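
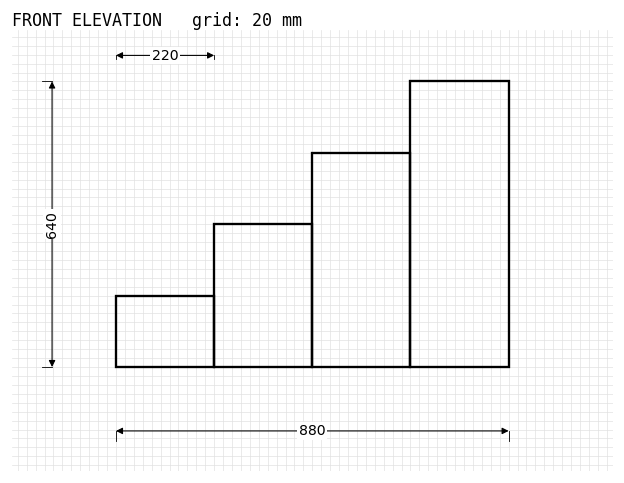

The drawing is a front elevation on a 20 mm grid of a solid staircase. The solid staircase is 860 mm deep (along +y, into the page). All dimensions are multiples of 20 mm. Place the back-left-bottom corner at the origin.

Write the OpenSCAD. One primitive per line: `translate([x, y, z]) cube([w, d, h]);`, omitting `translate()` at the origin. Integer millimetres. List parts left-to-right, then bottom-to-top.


cube([220, 860, 160]);
translate([220, 0, 0]) cube([220, 860, 320]);
translate([440, 0, 0]) cube([220, 860, 480]);
translate([660, 0, 0]) cube([220, 860, 640]);


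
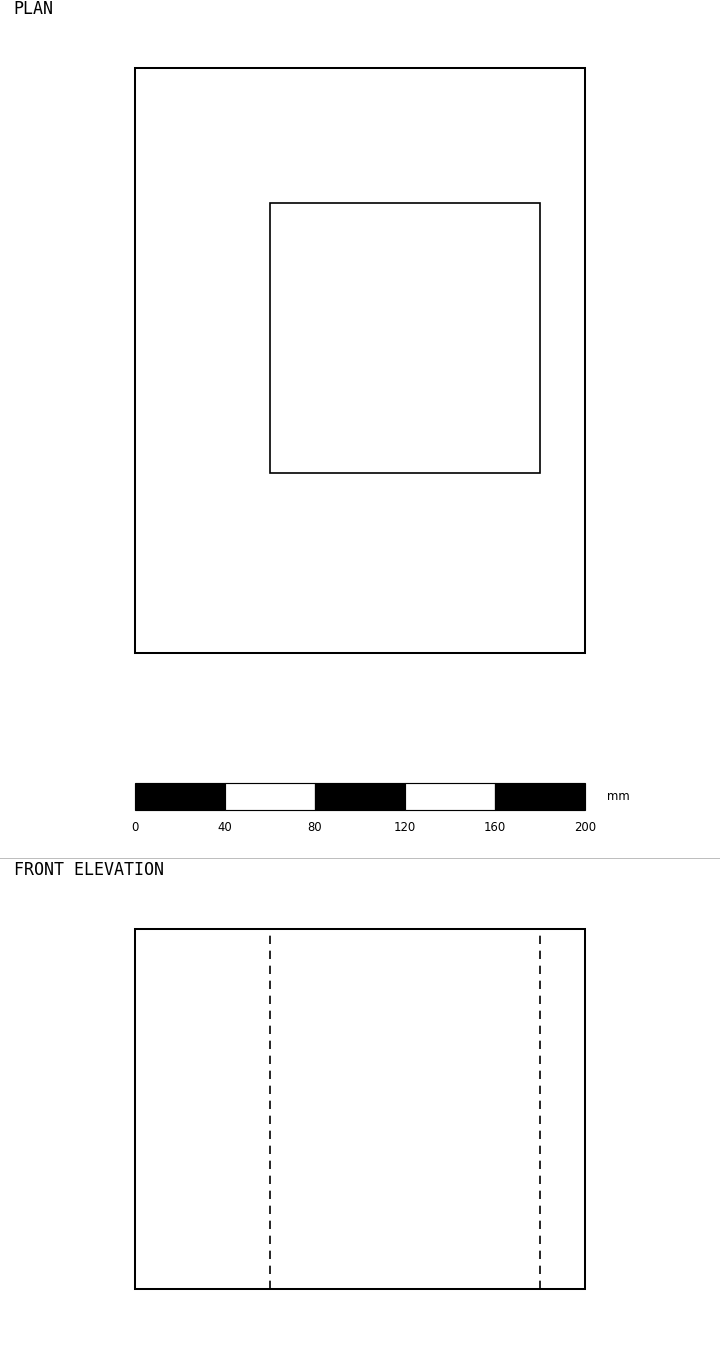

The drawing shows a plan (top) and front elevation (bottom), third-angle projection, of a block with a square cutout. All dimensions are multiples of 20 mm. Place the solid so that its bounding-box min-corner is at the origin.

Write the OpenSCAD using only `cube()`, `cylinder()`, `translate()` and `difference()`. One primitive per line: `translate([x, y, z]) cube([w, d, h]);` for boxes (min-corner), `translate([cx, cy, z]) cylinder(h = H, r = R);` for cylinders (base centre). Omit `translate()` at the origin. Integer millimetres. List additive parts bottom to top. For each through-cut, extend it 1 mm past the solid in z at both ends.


difference() {
  cube([200, 260, 160]);
  translate([60, 80, -1]) cube([120, 120, 162]);
}


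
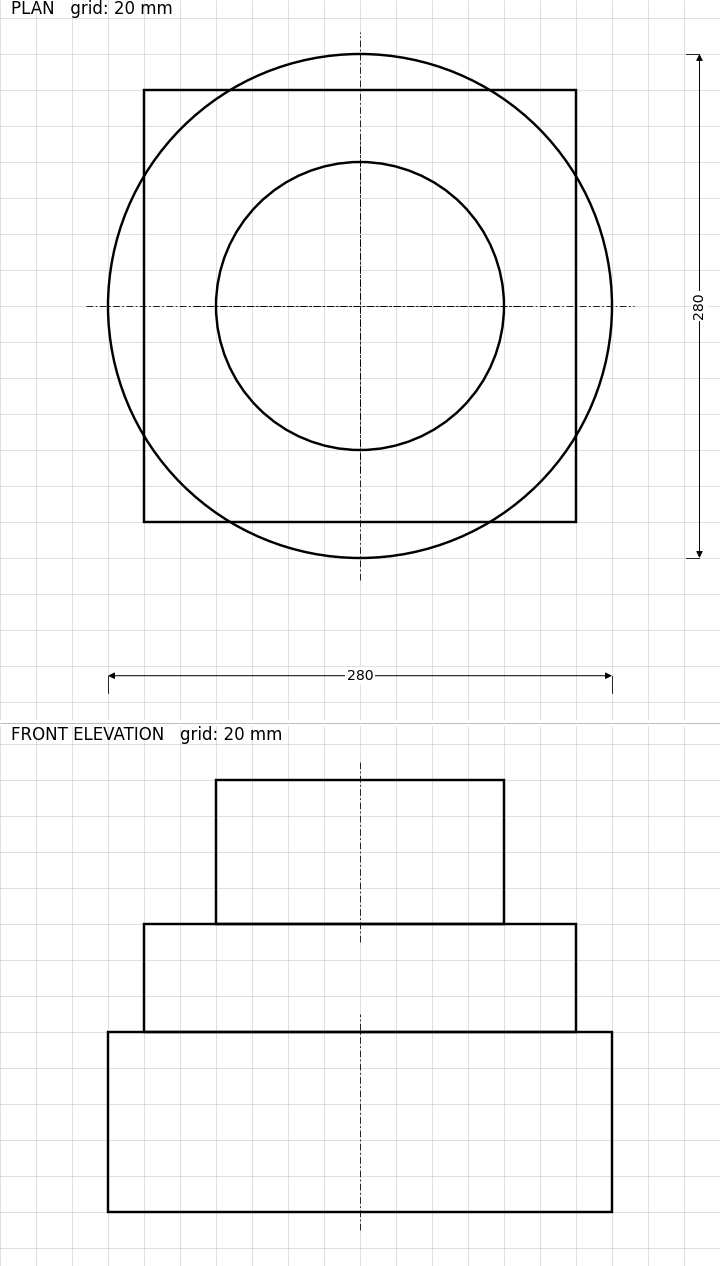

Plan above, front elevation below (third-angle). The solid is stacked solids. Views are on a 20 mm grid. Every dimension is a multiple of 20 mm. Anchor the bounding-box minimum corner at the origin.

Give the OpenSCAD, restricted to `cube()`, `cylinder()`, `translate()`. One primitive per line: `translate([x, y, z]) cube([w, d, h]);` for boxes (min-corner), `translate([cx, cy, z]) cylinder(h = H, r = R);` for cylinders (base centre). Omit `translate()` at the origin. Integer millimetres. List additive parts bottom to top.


translate([140, 140, 0]) cylinder(h = 100, r = 140);
translate([20, 20, 100]) cube([240, 240, 60]);
translate([140, 140, 160]) cylinder(h = 80, r = 80);


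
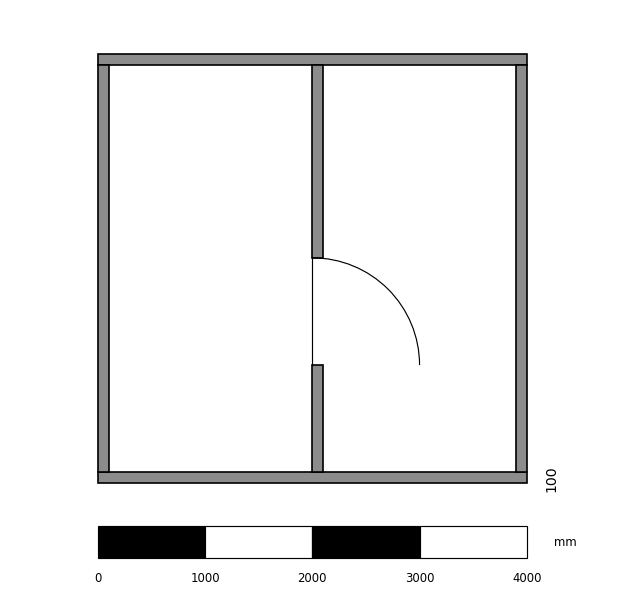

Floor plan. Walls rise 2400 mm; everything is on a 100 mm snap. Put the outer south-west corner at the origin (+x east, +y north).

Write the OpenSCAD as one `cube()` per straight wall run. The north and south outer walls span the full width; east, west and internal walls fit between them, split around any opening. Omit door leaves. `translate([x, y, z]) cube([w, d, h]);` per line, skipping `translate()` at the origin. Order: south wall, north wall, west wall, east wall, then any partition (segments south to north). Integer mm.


cube([4000, 100, 2400]);
translate([0, 3900, 0]) cube([4000, 100, 2400]);
translate([0, 100, 0]) cube([100, 3800, 2400]);
translate([3900, 100, 0]) cube([100, 3800, 2400]);
translate([2000, 100, 0]) cube([100, 1000, 2400]);
translate([2000, 2100, 0]) cube([100, 1800, 2400]);


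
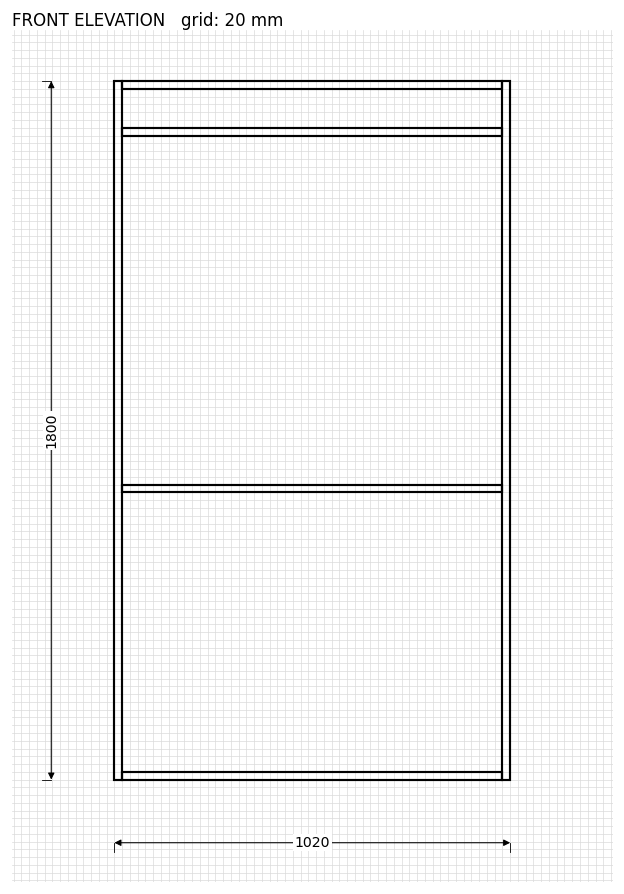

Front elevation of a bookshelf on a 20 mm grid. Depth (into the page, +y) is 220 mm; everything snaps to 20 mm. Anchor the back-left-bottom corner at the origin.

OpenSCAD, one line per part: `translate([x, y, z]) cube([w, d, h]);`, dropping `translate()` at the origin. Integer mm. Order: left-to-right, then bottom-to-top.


cube([20, 220, 1800]);
translate([20, 0, 0]) cube([980, 220, 20]);
translate([20, 0, 740]) cube([980, 220, 20]);
translate([20, 0, 1660]) cube([980, 220, 20]);
translate([20, 0, 1780]) cube([980, 220, 20]);
translate([1000, 0, 0]) cube([20, 220, 1800]);


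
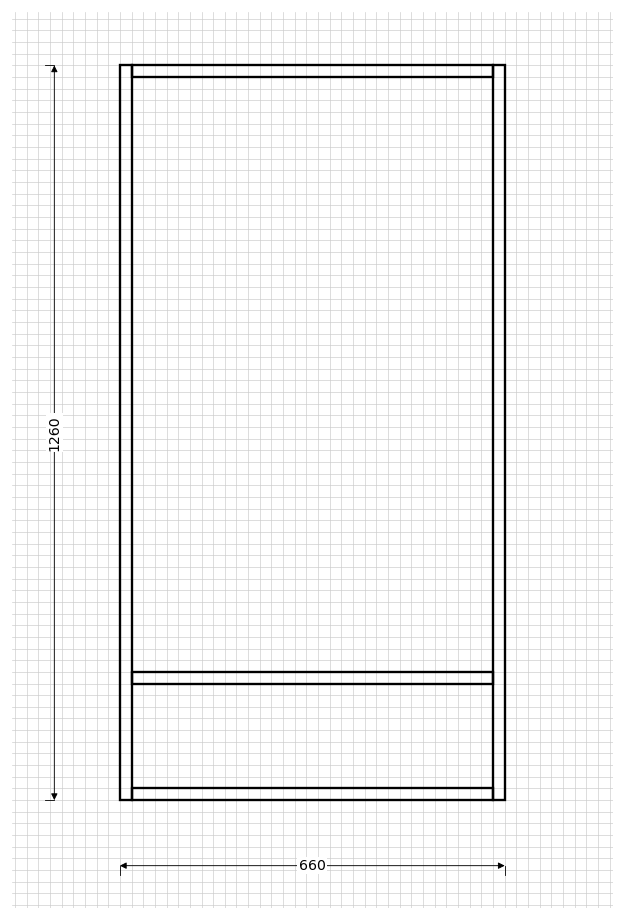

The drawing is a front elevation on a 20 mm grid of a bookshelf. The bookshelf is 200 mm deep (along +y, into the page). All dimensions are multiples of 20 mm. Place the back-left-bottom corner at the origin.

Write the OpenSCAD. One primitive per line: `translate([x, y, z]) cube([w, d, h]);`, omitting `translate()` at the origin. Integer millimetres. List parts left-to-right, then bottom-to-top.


cube([20, 200, 1260]);
translate([20, 0, 0]) cube([620, 200, 20]);
translate([20, 0, 200]) cube([620, 200, 20]);
translate([20, 0, 1240]) cube([620, 200, 20]);
translate([640, 0, 0]) cube([20, 200, 1260]);


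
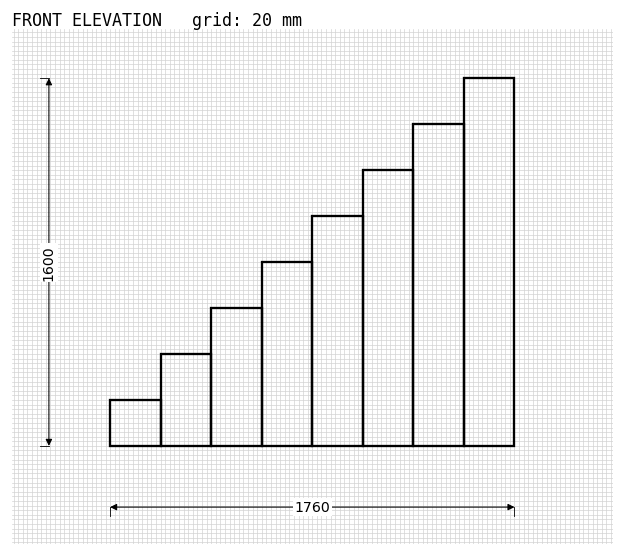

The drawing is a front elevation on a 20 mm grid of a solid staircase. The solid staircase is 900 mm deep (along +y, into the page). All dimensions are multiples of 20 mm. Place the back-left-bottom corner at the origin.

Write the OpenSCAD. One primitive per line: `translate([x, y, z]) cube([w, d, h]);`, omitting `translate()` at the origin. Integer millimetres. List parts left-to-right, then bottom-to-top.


cube([220, 900, 200]);
translate([220, 0, 0]) cube([220, 900, 400]);
translate([440, 0, 0]) cube([220, 900, 600]);
translate([660, 0, 0]) cube([220, 900, 800]);
translate([880, 0, 0]) cube([220, 900, 1000]);
translate([1100, 0, 0]) cube([220, 900, 1200]);
translate([1320, 0, 0]) cube([220, 900, 1400]);
translate([1540, 0, 0]) cube([220, 900, 1600]);


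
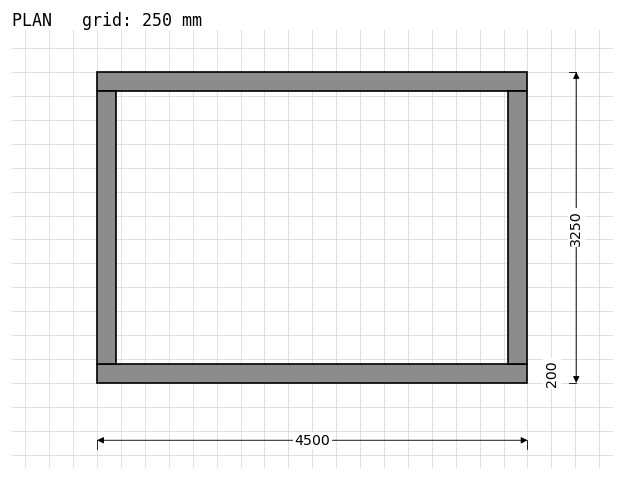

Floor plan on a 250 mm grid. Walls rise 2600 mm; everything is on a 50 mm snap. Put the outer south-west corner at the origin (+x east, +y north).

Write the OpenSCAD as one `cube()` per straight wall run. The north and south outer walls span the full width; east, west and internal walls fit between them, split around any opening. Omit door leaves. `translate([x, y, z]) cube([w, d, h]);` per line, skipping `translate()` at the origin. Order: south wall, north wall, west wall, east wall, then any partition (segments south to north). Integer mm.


cube([4500, 200, 2600]);
translate([0, 3050, 0]) cube([4500, 200, 2600]);
translate([0, 200, 0]) cube([200, 2850, 2600]);
translate([4300, 200, 0]) cube([200, 2850, 2600]);


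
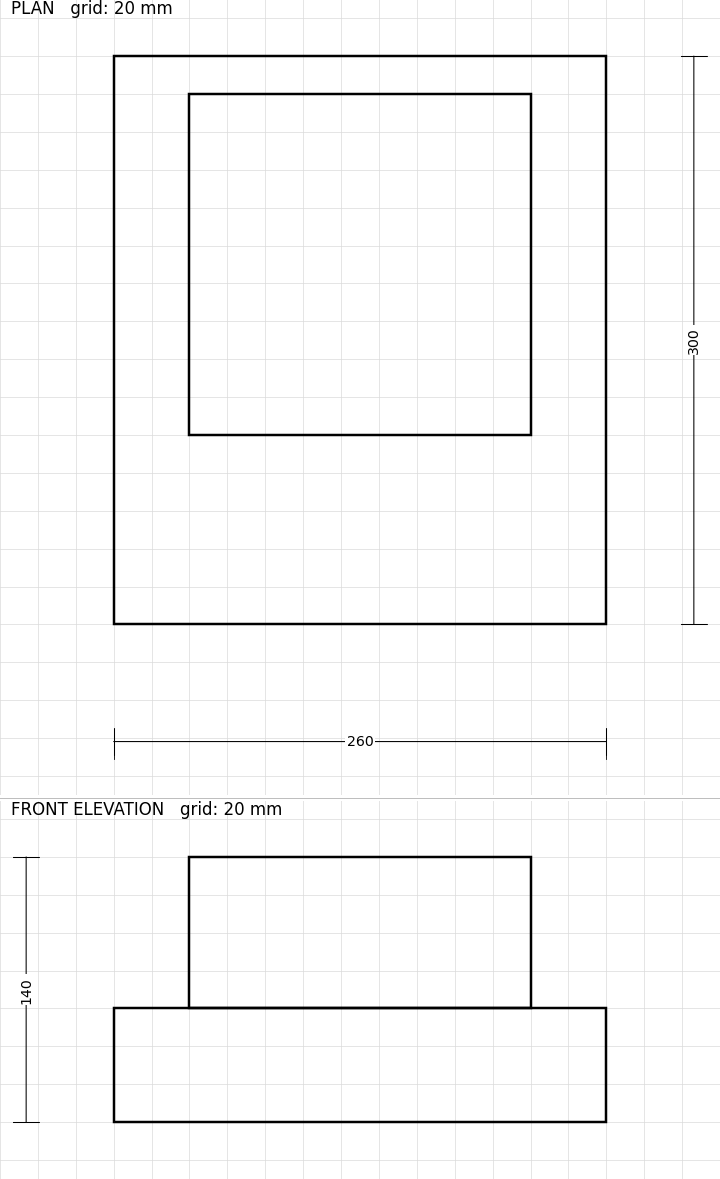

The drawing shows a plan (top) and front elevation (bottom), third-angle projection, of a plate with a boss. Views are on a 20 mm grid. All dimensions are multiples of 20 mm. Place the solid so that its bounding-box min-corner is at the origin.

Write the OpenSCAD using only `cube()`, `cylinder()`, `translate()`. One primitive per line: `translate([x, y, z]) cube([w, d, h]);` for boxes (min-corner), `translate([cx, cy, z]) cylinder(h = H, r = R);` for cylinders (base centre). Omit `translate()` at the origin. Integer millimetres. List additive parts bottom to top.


cube([260, 300, 60]);
translate([40, 100, 60]) cube([180, 180, 80]);


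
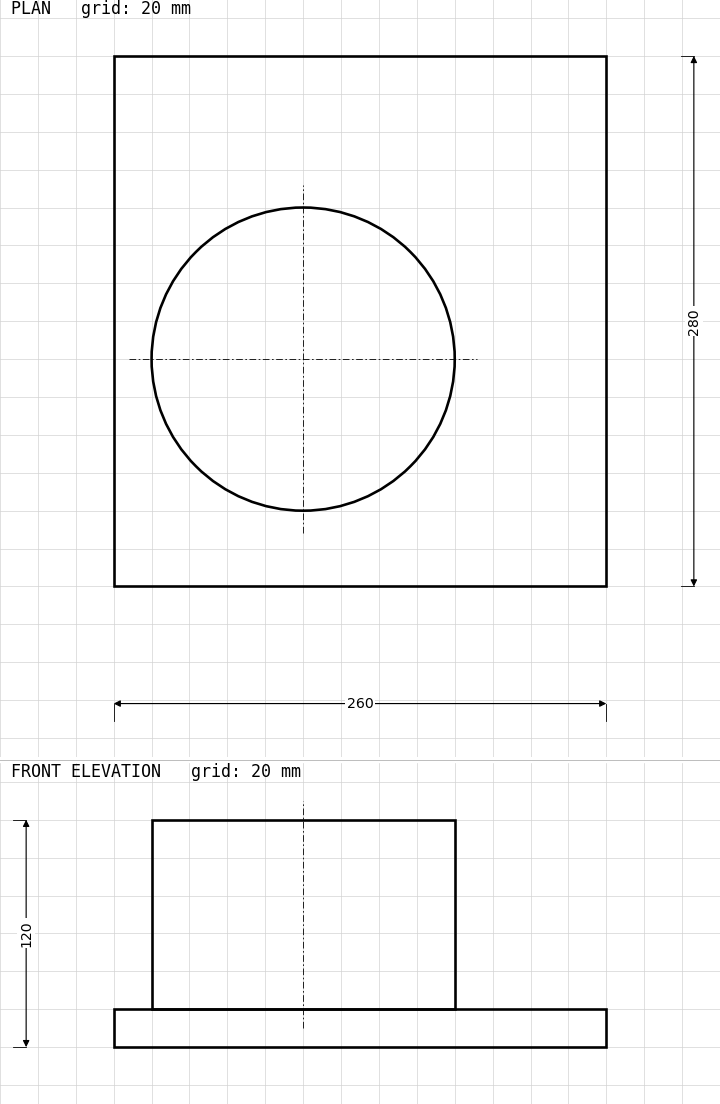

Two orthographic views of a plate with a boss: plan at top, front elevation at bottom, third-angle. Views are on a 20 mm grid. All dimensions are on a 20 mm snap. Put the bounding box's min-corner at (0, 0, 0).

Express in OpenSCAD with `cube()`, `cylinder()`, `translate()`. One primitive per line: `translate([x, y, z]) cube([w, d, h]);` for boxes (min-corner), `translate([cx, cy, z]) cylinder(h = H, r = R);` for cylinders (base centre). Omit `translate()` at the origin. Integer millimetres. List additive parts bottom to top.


cube([260, 280, 20]);
translate([100, 120, 20]) cylinder(h = 100, r = 80);


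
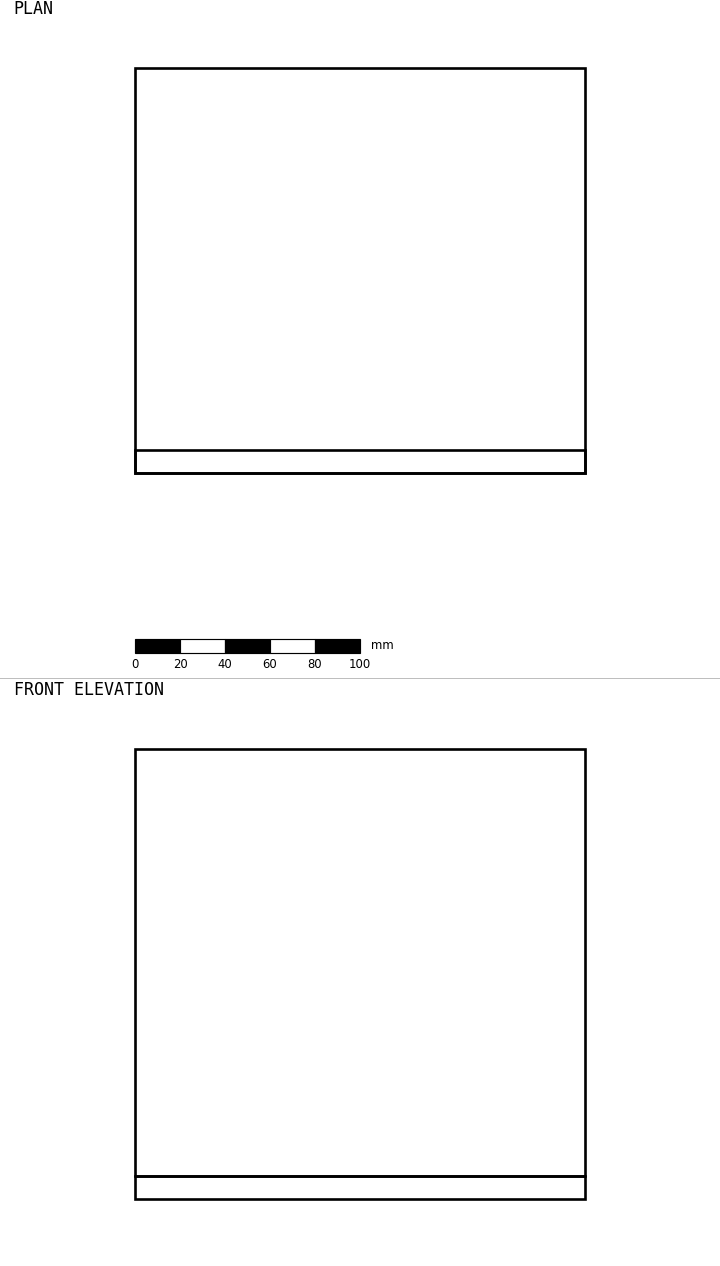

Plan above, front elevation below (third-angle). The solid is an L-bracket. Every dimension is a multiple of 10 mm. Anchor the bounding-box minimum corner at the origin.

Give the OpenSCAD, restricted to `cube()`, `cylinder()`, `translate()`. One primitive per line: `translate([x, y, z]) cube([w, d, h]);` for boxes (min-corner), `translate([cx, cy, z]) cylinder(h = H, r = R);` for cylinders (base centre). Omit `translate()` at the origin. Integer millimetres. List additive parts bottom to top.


cube([200, 180, 10]);
translate([0, 0, 10]) cube([200, 10, 190]);


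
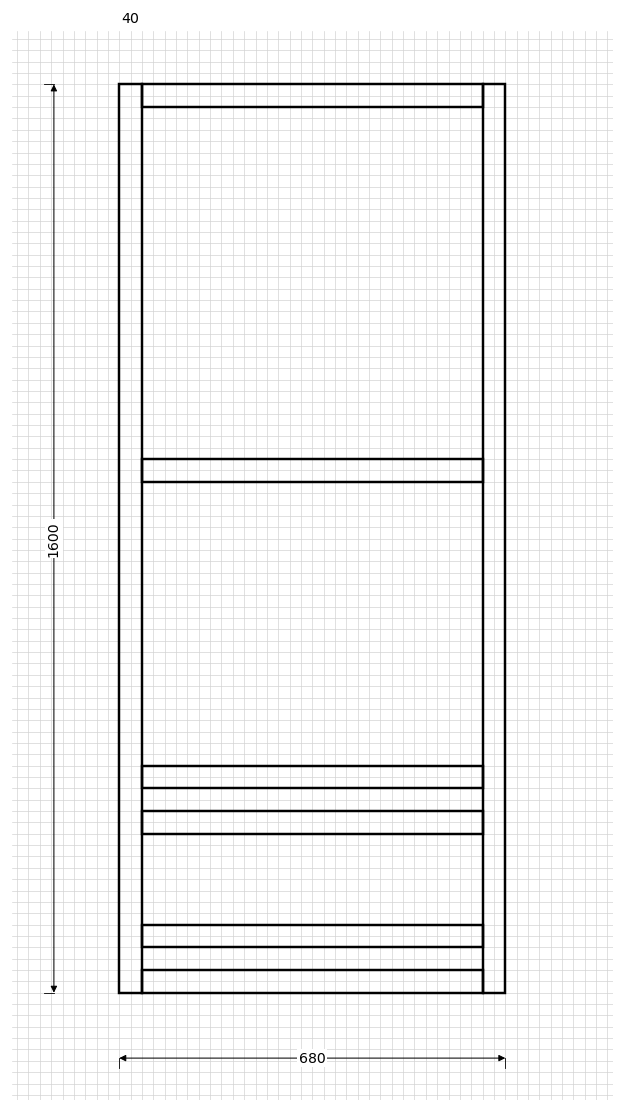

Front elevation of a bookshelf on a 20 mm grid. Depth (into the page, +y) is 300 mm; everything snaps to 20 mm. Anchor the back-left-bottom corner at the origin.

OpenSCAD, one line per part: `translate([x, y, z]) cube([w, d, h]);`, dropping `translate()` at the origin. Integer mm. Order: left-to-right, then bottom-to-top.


cube([40, 300, 1600]);
translate([40, 0, 0]) cube([600, 300, 40]);
translate([40, 0, 80]) cube([600, 300, 40]);
translate([40, 0, 280]) cube([600, 300, 40]);
translate([40, 0, 360]) cube([600, 300, 40]);
translate([40, 0, 900]) cube([600, 300, 40]);
translate([40, 0, 1560]) cube([600, 300, 40]);
translate([640, 0, 0]) cube([40, 300, 1600]);


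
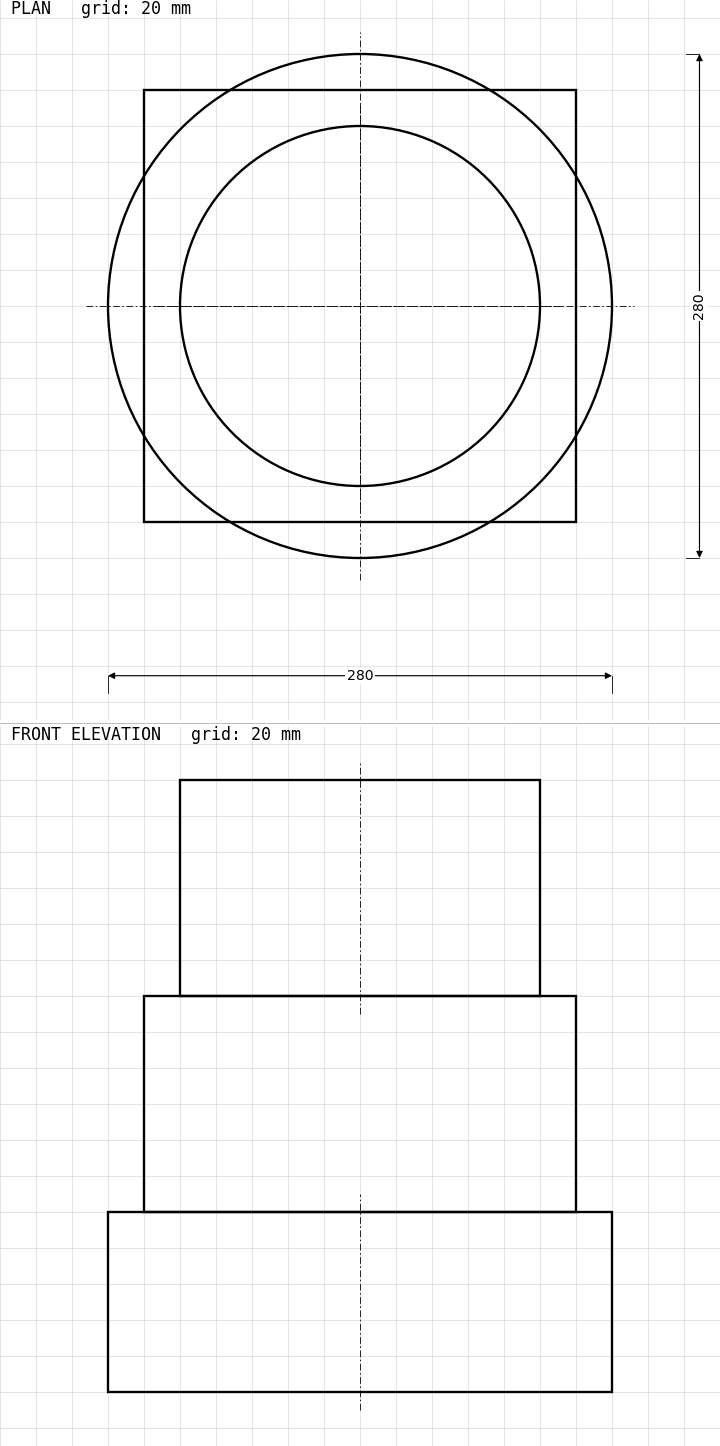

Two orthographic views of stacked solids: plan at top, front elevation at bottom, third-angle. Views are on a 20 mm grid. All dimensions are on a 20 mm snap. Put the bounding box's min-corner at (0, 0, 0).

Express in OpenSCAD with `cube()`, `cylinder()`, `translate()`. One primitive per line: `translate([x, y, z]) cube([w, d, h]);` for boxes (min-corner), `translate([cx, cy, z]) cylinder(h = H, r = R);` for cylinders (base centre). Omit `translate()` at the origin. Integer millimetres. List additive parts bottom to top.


translate([140, 140, 0]) cylinder(h = 100, r = 140);
translate([20, 20, 100]) cube([240, 240, 120]);
translate([140, 140, 220]) cylinder(h = 120, r = 100);


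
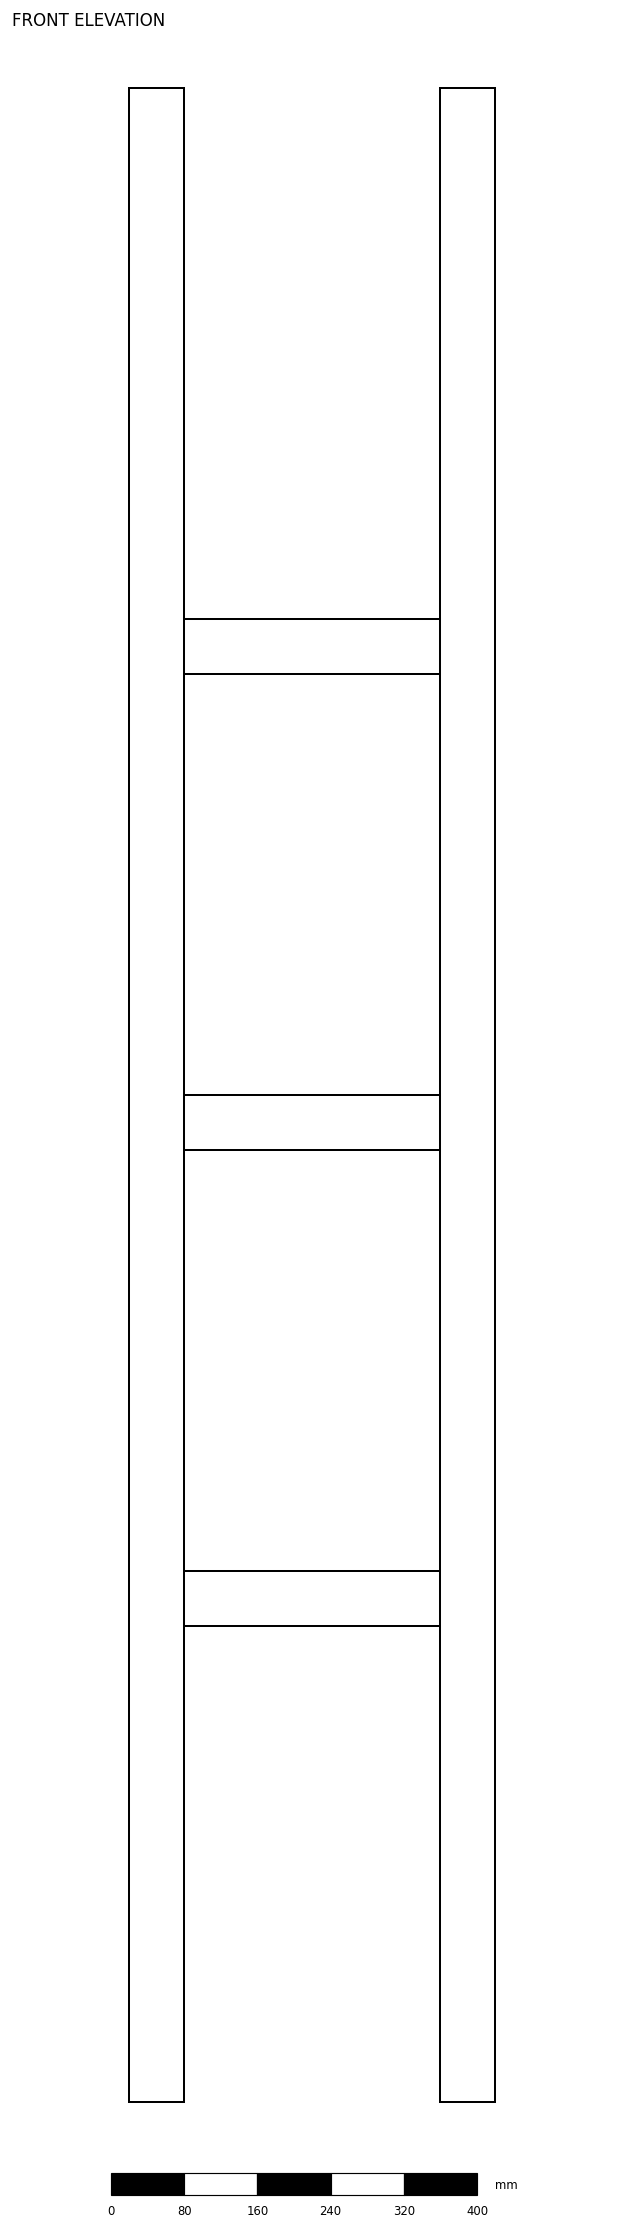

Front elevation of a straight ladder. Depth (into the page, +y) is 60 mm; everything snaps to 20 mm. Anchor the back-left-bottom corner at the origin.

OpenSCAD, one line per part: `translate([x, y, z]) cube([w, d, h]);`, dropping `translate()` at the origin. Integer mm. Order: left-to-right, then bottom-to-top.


cube([60, 60, 2200]);
translate([60, 0, 520]) cube([280, 60, 60]);
translate([60, 0, 1040]) cube([280, 60, 60]);
translate([60, 0, 1560]) cube([280, 60, 60]);
translate([340, 0, 0]) cube([60, 60, 2200]);


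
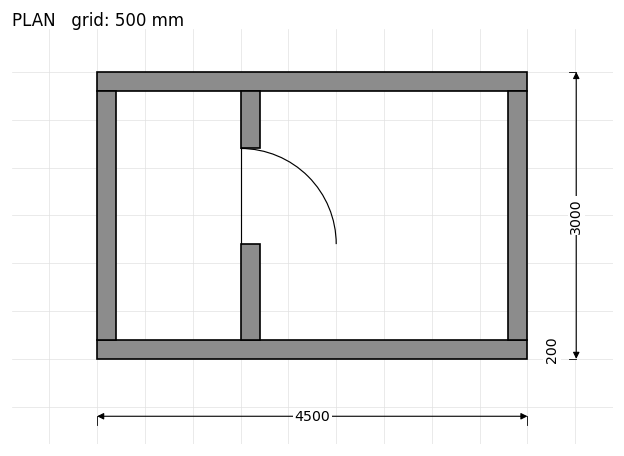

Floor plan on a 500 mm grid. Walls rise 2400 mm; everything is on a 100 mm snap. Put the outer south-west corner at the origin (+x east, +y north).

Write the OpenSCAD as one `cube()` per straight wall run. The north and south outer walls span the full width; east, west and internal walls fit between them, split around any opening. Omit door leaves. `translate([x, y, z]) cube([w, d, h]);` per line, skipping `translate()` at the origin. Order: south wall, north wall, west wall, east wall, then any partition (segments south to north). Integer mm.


cube([4500, 200, 2400]);
translate([0, 2800, 0]) cube([4500, 200, 2400]);
translate([0, 200, 0]) cube([200, 2600, 2400]);
translate([4300, 200, 0]) cube([200, 2600, 2400]);
translate([1500, 200, 0]) cube([200, 1000, 2400]);
translate([1500, 2200, 0]) cube([200, 600, 2400]);


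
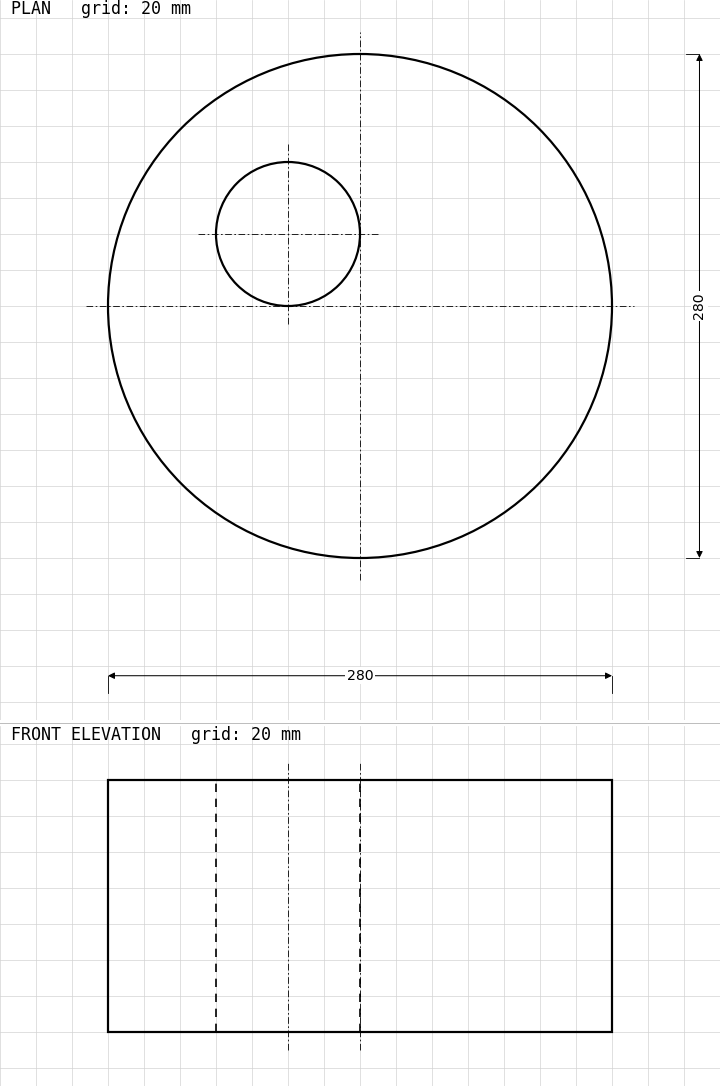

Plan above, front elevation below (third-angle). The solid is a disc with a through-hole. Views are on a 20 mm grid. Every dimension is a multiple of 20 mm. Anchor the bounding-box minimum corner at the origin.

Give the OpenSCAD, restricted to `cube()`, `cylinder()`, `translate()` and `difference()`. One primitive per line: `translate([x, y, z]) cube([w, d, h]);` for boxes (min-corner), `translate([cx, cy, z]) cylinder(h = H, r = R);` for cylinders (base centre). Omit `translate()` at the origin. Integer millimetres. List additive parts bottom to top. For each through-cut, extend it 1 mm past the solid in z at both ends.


difference() {
  translate([140, 140, 0]) cylinder(h = 140, r = 140);
  translate([100, 180, -1]) cylinder(h = 142, r = 40);
}


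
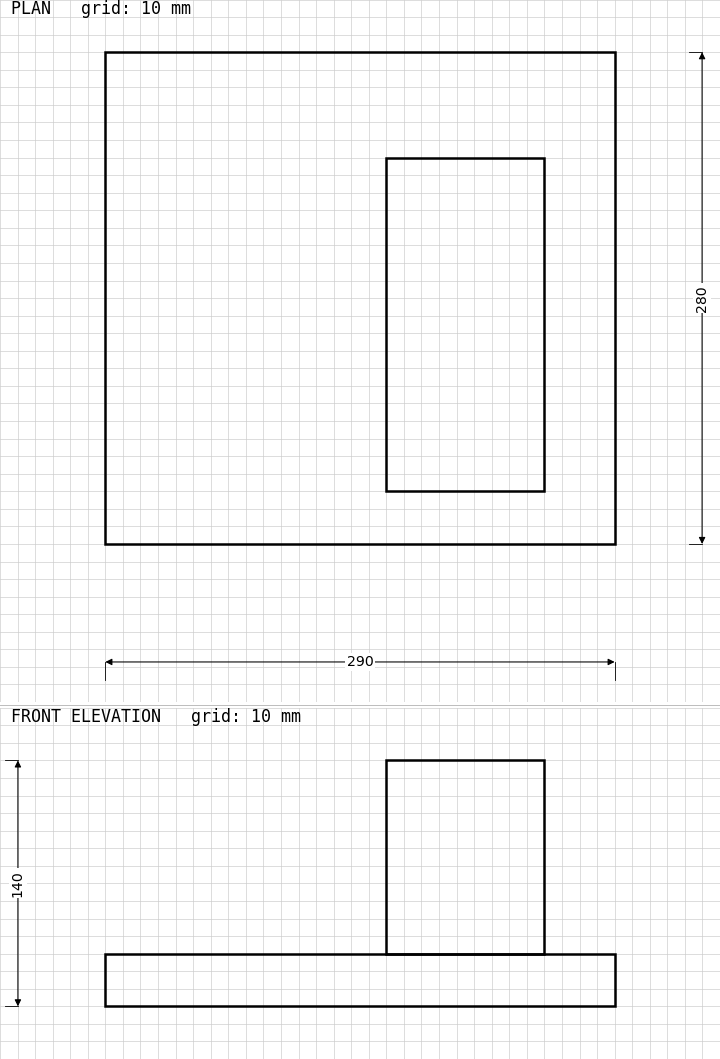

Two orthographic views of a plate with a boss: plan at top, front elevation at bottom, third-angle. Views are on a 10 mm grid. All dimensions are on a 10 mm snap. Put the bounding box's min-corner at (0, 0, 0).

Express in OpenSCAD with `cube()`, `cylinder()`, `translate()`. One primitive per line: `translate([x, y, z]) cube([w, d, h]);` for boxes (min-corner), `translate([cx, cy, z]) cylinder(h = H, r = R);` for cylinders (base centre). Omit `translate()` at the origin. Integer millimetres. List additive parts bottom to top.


cube([290, 280, 30]);
translate([160, 30, 30]) cube([90, 190, 110]);


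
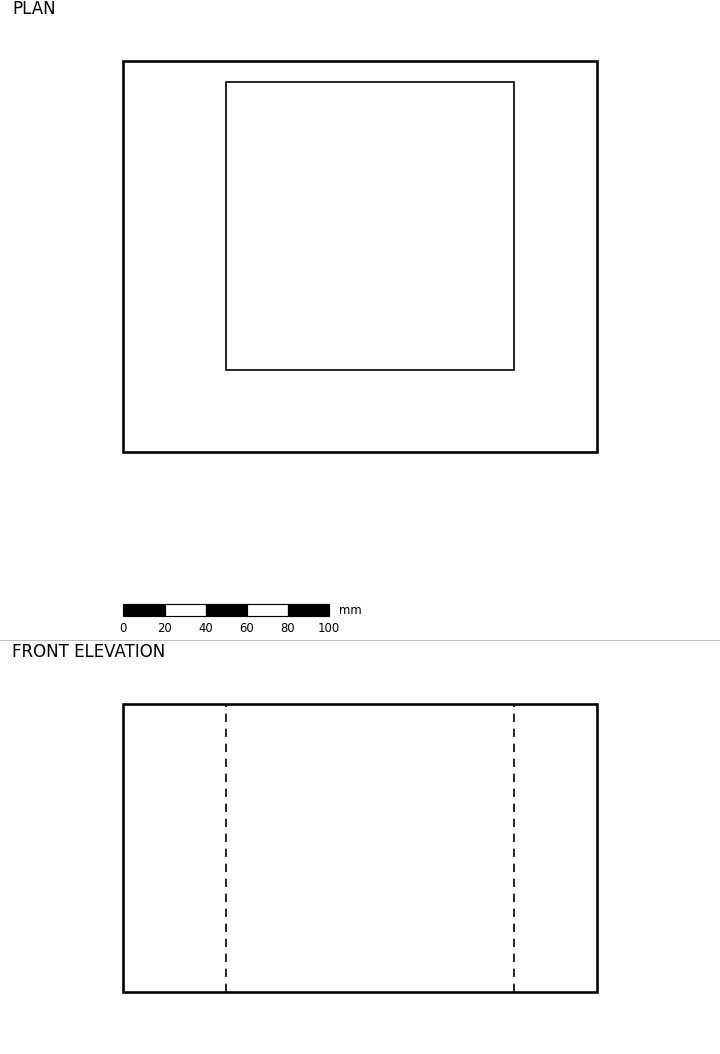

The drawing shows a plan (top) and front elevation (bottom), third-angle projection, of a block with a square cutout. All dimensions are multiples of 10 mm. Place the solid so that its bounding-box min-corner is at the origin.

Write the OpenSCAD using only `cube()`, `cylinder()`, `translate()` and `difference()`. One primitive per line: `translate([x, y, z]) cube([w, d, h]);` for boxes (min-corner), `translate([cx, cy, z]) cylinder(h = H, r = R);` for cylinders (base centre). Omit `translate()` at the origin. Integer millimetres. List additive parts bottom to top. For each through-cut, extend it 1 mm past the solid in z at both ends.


difference() {
  cube([230, 190, 140]);
  translate([50, 40, -1]) cube([140, 140, 142]);
}


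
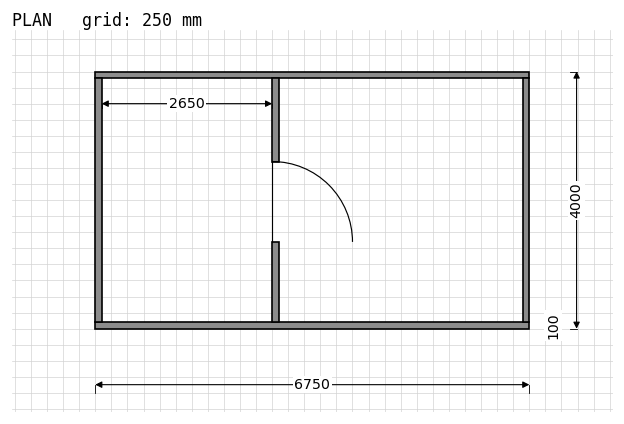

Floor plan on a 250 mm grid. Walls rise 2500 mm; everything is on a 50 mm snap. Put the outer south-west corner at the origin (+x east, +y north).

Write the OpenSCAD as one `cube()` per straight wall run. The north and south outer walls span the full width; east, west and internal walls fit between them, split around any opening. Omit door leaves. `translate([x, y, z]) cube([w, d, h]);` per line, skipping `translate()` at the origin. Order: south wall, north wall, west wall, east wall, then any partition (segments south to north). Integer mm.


cube([6750, 100, 2500]);
translate([0, 3900, 0]) cube([6750, 100, 2500]);
translate([0, 100, 0]) cube([100, 3800, 2500]);
translate([6650, 100, 0]) cube([100, 3800, 2500]);
translate([2750, 100, 0]) cube([100, 1250, 2500]);
translate([2750, 2600, 0]) cube([100, 1300, 2500]);


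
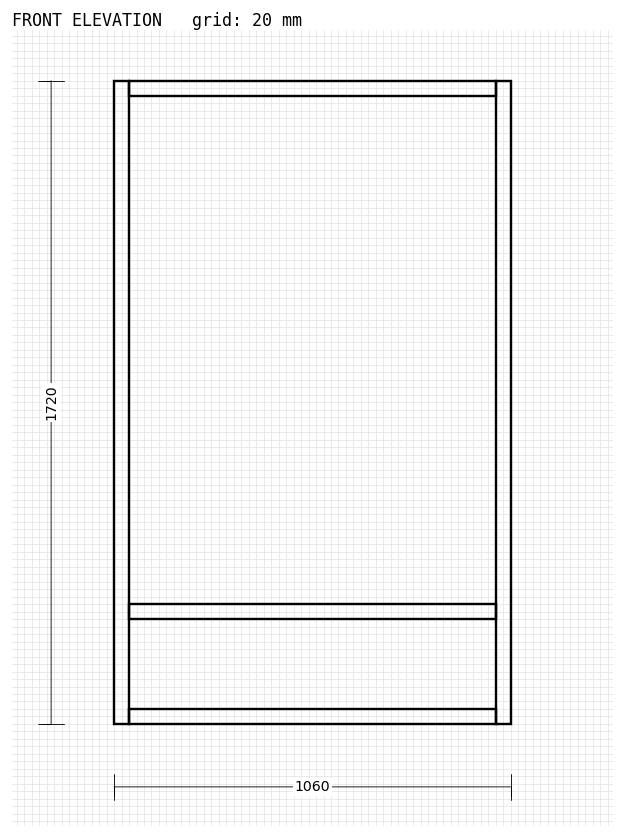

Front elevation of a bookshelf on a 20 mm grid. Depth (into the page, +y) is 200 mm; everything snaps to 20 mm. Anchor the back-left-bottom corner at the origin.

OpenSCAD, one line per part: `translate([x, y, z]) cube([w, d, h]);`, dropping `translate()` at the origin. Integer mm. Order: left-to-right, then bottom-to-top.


cube([40, 200, 1720]);
translate([40, 0, 0]) cube([980, 200, 40]);
translate([40, 0, 280]) cube([980, 200, 40]);
translate([40, 0, 1680]) cube([980, 200, 40]);
translate([1020, 0, 0]) cube([40, 200, 1720]);


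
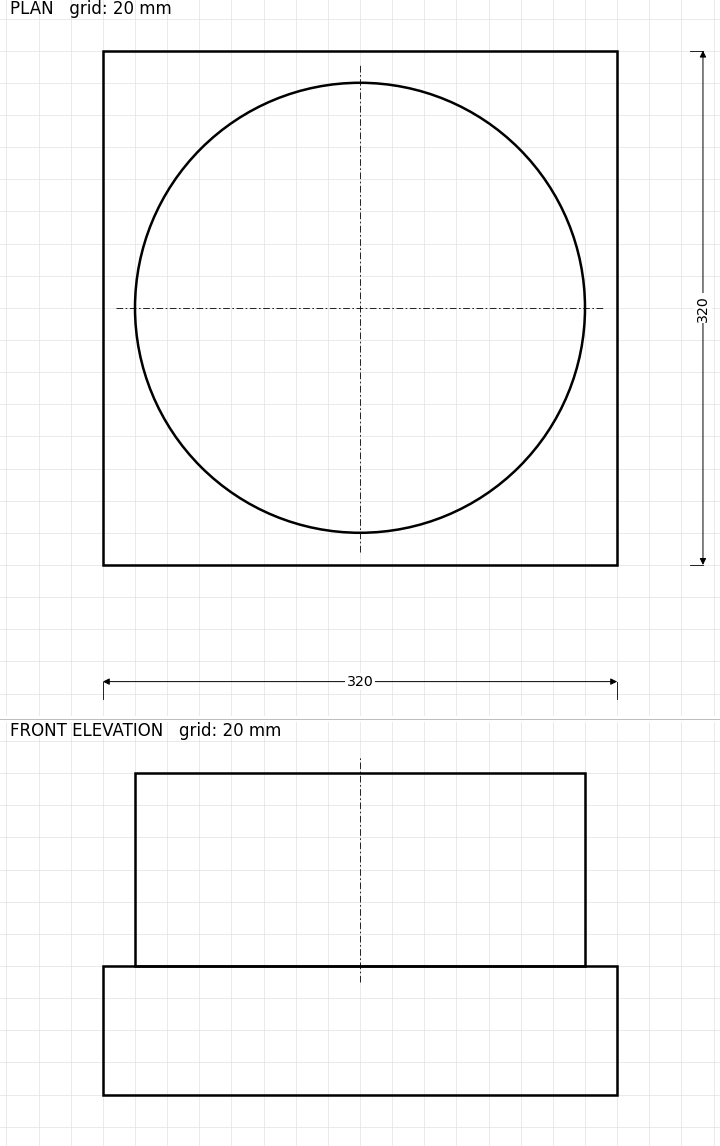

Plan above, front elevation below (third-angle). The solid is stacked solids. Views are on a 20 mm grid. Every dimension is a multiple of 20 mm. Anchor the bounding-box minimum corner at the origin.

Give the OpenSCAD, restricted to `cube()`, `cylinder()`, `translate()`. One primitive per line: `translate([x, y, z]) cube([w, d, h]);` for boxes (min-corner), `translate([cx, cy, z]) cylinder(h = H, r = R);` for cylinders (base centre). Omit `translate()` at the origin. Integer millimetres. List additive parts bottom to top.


cube([320, 320, 80]);
translate([160, 160, 80]) cylinder(h = 120, r = 140);


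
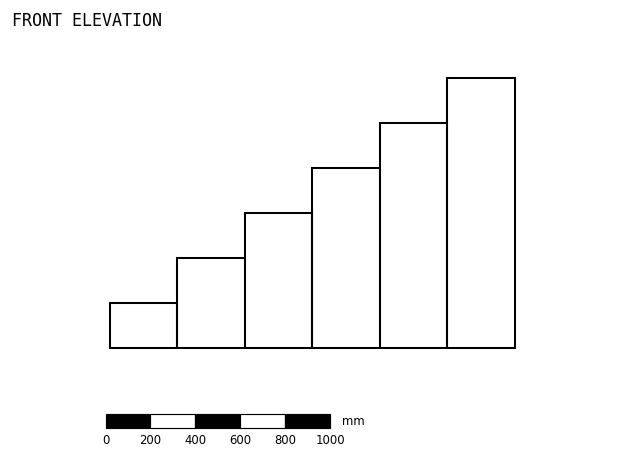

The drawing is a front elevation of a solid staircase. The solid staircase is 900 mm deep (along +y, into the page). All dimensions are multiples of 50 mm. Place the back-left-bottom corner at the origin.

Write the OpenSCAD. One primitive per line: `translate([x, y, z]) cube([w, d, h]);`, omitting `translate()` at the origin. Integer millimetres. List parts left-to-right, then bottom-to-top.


cube([300, 900, 200]);
translate([300, 0, 0]) cube([300, 900, 400]);
translate([600, 0, 0]) cube([300, 900, 600]);
translate([900, 0, 0]) cube([300, 900, 800]);
translate([1200, 0, 0]) cube([300, 900, 1000]);
translate([1500, 0, 0]) cube([300, 900, 1200]);


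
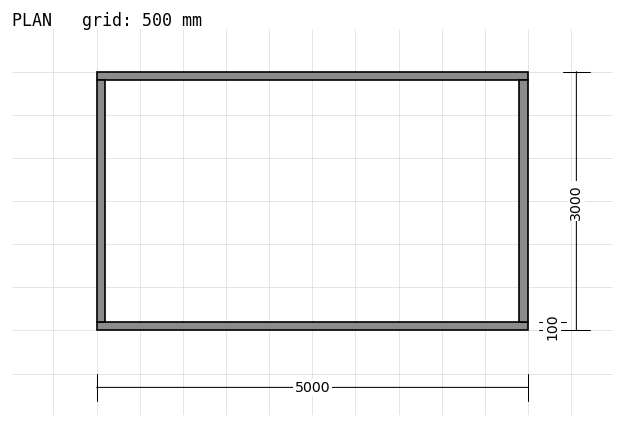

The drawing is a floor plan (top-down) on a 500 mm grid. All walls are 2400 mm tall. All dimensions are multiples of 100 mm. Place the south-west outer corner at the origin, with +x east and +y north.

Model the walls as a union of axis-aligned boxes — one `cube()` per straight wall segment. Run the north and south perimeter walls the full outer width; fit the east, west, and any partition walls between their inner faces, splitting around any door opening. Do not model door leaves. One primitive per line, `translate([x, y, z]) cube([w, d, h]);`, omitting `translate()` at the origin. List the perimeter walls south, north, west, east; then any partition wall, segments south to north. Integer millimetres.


cube([5000, 100, 2400]);
translate([0, 2900, 0]) cube([5000, 100, 2400]);
translate([0, 100, 0]) cube([100, 2800, 2400]);
translate([4900, 100, 0]) cube([100, 2800, 2400]);


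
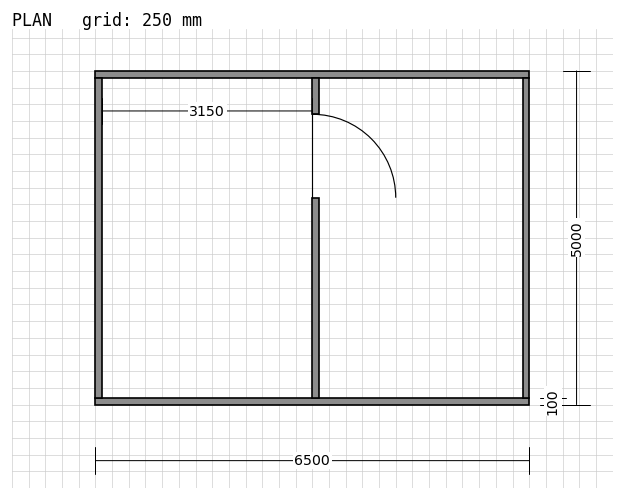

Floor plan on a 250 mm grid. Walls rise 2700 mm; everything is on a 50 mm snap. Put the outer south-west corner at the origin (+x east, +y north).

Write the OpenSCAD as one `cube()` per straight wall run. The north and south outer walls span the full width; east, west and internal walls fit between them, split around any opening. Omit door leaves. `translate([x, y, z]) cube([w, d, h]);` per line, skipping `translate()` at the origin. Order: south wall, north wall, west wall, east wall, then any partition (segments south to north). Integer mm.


cube([6500, 100, 2700]);
translate([0, 4900, 0]) cube([6500, 100, 2700]);
translate([0, 100, 0]) cube([100, 4800, 2700]);
translate([6400, 100, 0]) cube([100, 4800, 2700]);
translate([3250, 100, 0]) cube([100, 3000, 2700]);
translate([3250, 4350, 0]) cube([100, 550, 2700]);


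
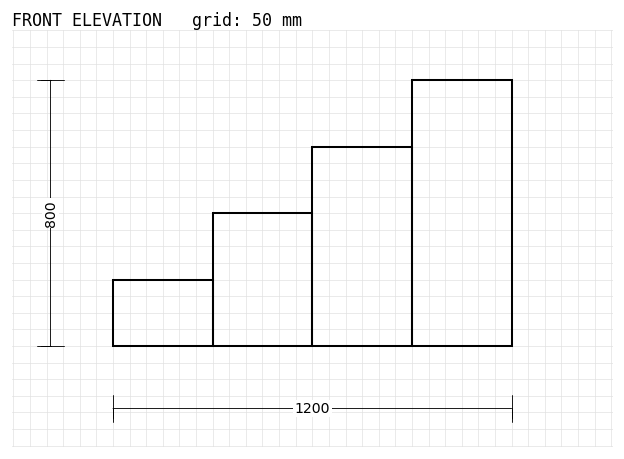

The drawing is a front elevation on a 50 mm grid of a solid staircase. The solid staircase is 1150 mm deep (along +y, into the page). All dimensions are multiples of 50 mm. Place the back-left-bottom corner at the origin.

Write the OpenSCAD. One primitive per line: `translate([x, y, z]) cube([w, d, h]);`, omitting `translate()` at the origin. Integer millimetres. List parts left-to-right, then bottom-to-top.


cube([300, 1150, 200]);
translate([300, 0, 0]) cube([300, 1150, 400]);
translate([600, 0, 0]) cube([300, 1150, 600]);
translate([900, 0, 0]) cube([300, 1150, 800]);


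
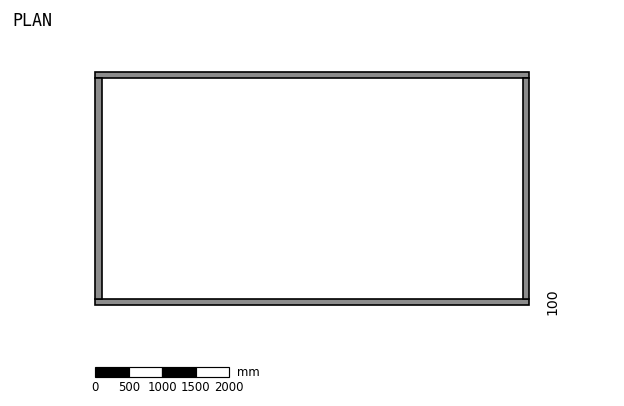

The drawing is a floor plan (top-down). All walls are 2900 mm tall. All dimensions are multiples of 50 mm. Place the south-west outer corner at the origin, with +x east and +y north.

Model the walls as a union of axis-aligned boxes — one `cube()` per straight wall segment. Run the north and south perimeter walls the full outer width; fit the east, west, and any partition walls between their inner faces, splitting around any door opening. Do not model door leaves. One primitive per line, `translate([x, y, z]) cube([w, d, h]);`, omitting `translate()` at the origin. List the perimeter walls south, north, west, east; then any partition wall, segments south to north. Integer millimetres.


cube([6500, 100, 2900]);
translate([0, 3400, 0]) cube([6500, 100, 2900]);
translate([0, 100, 0]) cube([100, 3300, 2900]);
translate([6400, 100, 0]) cube([100, 3300, 2900]);


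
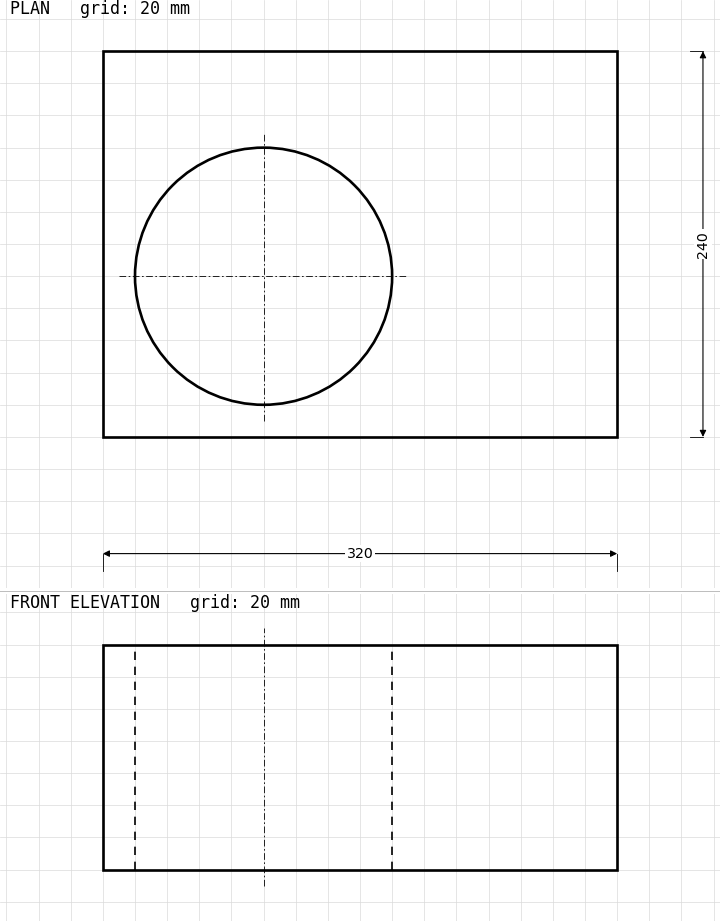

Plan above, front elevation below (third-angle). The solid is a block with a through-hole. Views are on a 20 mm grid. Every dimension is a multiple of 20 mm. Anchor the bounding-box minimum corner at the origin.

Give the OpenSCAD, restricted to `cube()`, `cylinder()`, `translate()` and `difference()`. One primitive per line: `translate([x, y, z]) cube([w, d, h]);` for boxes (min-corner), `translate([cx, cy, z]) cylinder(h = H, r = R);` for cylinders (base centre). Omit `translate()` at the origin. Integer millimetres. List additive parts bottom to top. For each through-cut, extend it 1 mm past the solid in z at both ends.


difference() {
  cube([320, 240, 140]);
  translate([100, 100, -1]) cylinder(h = 142, r = 80);
}


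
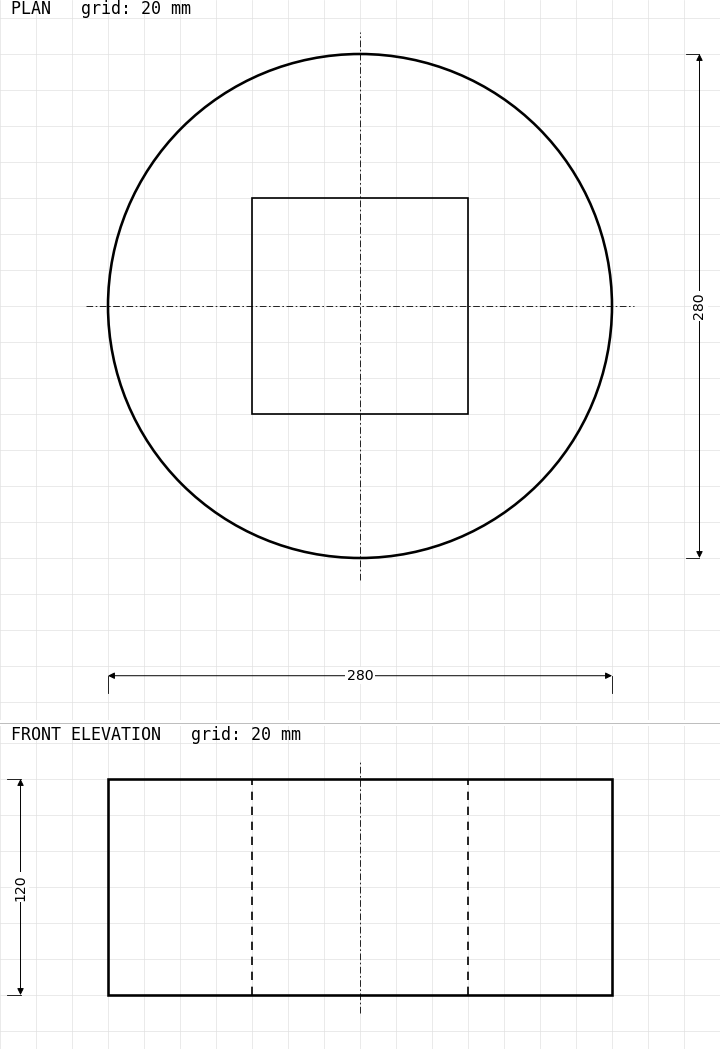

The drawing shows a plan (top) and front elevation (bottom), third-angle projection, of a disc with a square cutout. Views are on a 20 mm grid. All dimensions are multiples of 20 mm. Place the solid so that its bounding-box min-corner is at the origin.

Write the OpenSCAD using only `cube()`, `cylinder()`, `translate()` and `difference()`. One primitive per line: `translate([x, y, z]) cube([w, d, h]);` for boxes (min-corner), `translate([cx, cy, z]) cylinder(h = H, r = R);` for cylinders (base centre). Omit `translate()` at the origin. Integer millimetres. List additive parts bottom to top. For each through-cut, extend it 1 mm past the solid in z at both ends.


difference() {
  translate([140, 140, 0]) cylinder(h = 120, r = 140);
  translate([80, 80, -1]) cube([120, 120, 122]);
}


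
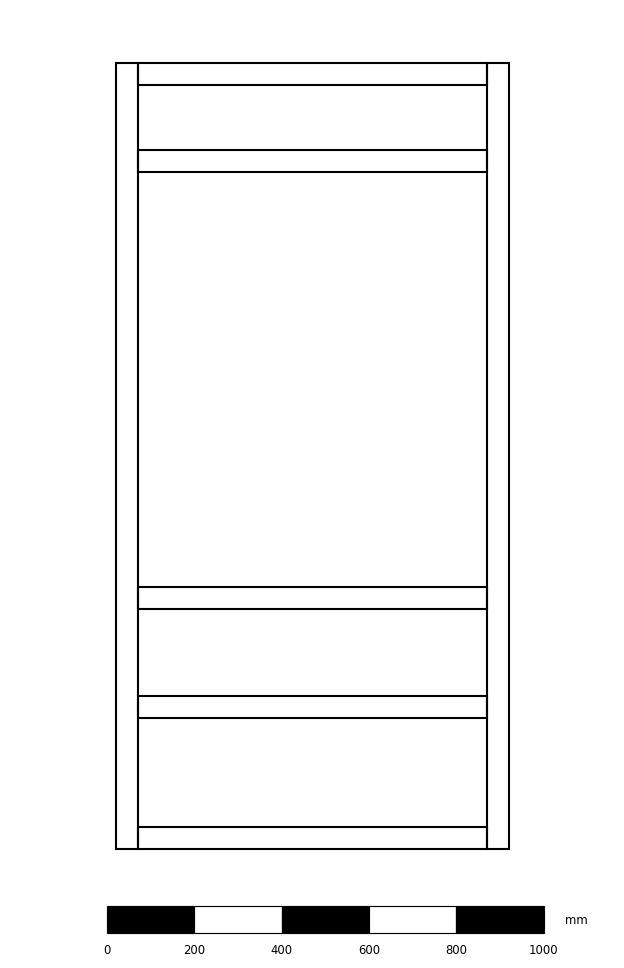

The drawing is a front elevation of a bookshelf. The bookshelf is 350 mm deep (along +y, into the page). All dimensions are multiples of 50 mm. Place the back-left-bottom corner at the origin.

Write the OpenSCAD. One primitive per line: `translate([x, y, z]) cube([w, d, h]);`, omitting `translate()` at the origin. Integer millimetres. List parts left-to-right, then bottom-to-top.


cube([50, 350, 1800]);
translate([50, 0, 0]) cube([800, 350, 50]);
translate([50, 0, 300]) cube([800, 350, 50]);
translate([50, 0, 550]) cube([800, 350, 50]);
translate([50, 0, 1550]) cube([800, 350, 50]);
translate([50, 0, 1750]) cube([800, 350, 50]);
translate([850, 0, 0]) cube([50, 350, 1800]);


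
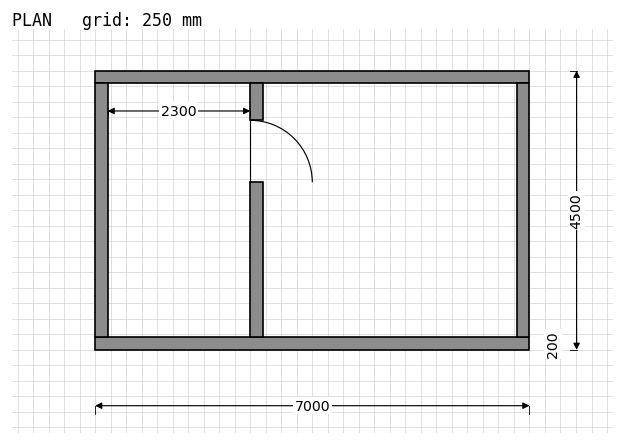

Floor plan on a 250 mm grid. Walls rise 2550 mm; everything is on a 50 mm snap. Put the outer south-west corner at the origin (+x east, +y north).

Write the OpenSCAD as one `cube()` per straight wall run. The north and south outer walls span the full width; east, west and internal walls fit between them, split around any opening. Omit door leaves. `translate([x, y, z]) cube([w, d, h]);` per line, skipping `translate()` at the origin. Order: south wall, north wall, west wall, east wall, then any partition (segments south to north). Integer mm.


cube([7000, 200, 2550]);
translate([0, 4300, 0]) cube([7000, 200, 2550]);
translate([0, 200, 0]) cube([200, 4100, 2550]);
translate([6800, 200, 0]) cube([200, 4100, 2550]);
translate([2500, 200, 0]) cube([200, 2500, 2550]);
translate([2500, 3700, 0]) cube([200, 600, 2550]);


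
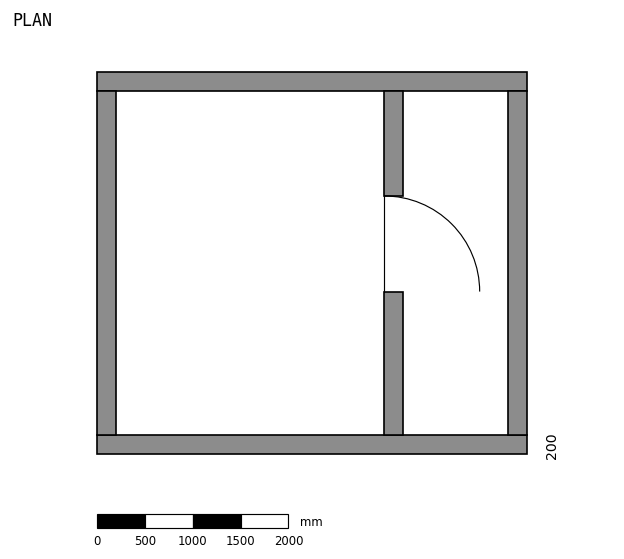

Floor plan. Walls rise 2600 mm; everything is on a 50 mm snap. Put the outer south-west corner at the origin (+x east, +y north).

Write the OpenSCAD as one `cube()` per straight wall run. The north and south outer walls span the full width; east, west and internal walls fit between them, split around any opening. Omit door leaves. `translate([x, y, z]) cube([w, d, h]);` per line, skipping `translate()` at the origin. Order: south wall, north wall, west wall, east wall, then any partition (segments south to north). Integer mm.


cube([4500, 200, 2600]);
translate([0, 3800, 0]) cube([4500, 200, 2600]);
translate([0, 200, 0]) cube([200, 3600, 2600]);
translate([4300, 200, 0]) cube([200, 3600, 2600]);
translate([3000, 200, 0]) cube([200, 1500, 2600]);
translate([3000, 2700, 0]) cube([200, 1100, 2600]);


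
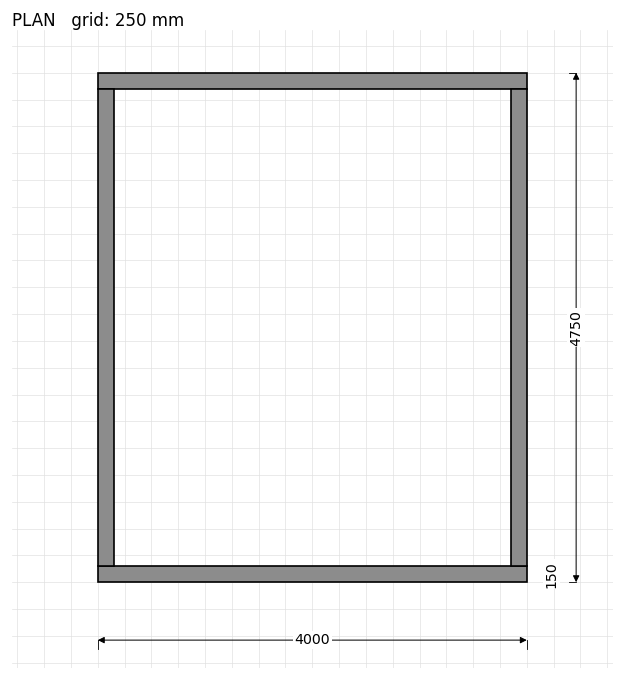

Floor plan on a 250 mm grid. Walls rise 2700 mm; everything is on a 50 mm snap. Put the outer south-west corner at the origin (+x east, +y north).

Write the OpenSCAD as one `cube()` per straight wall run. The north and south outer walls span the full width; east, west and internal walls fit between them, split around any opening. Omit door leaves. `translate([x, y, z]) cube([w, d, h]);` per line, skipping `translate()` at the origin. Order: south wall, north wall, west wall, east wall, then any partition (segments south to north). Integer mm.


cube([4000, 150, 2700]);
translate([0, 4600, 0]) cube([4000, 150, 2700]);
translate([0, 150, 0]) cube([150, 4450, 2700]);
translate([3850, 150, 0]) cube([150, 4450, 2700]);


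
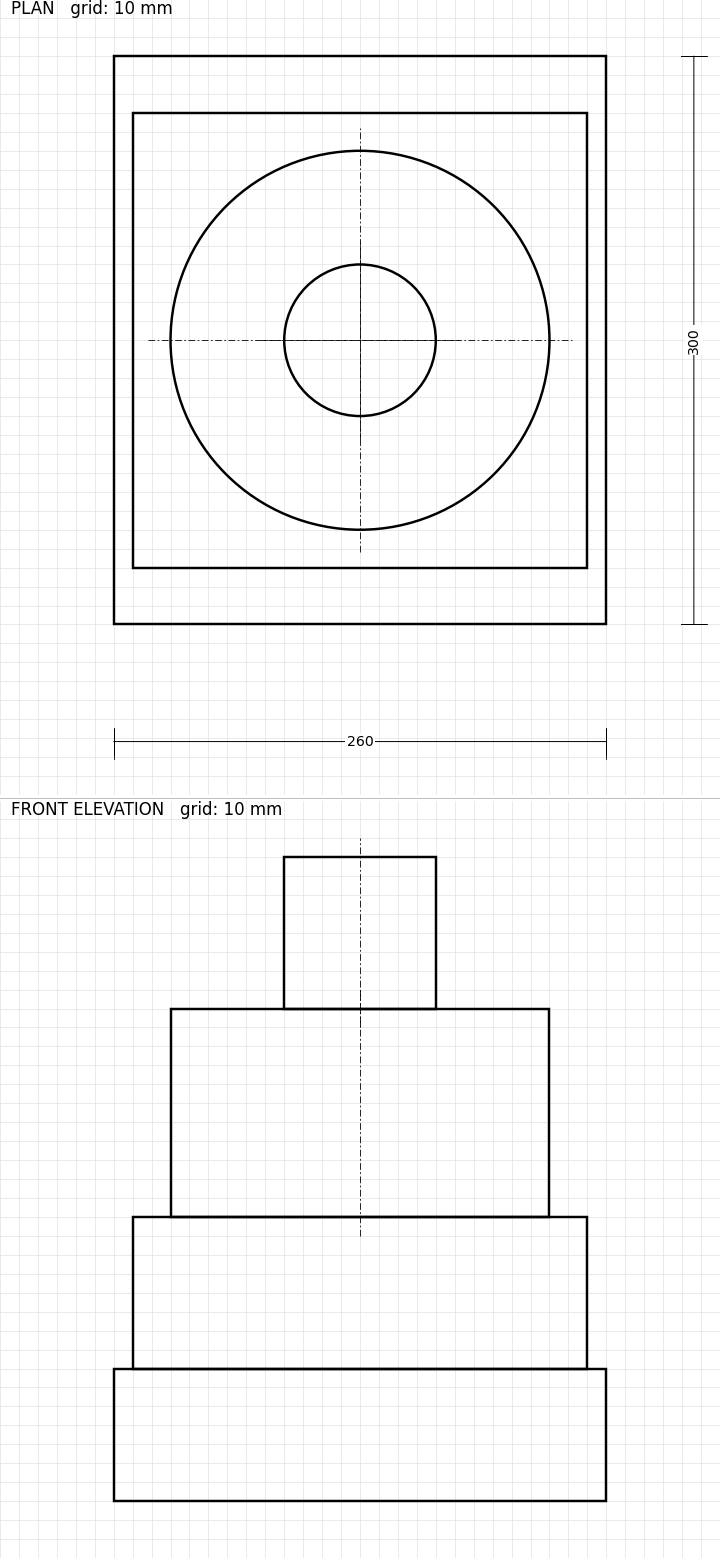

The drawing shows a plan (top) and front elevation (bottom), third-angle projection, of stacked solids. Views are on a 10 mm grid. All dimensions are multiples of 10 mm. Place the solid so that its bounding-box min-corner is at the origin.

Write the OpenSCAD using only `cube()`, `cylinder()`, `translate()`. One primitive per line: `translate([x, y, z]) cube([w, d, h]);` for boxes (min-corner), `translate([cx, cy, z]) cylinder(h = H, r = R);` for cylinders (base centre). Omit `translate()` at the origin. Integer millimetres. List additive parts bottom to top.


cube([260, 300, 70]);
translate([10, 30, 70]) cube([240, 240, 80]);
translate([130, 150, 150]) cylinder(h = 110, r = 100);
translate([130, 150, 260]) cylinder(h = 80, r = 40);


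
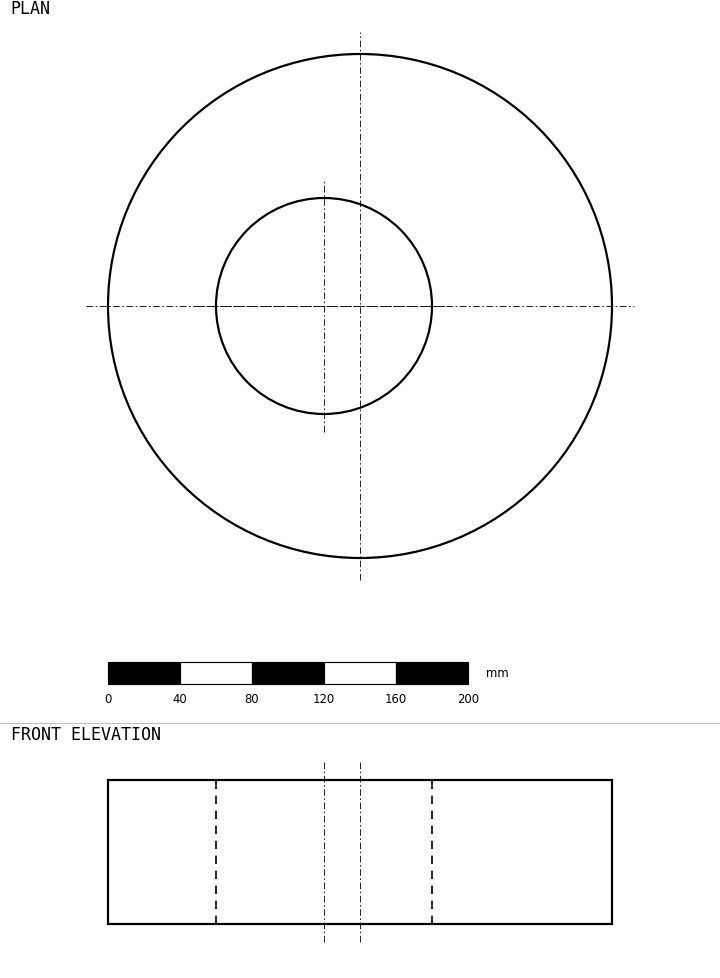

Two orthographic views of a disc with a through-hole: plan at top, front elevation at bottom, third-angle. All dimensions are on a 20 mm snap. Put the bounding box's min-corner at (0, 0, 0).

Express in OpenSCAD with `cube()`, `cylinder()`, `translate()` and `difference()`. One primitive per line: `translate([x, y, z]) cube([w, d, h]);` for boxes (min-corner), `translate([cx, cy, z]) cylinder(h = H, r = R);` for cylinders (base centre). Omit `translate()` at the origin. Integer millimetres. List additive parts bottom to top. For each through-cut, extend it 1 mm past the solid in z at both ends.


difference() {
  translate([140, 140, 0]) cylinder(h = 80, r = 140);
  translate([120, 140, -1]) cylinder(h = 82, r = 60);
}


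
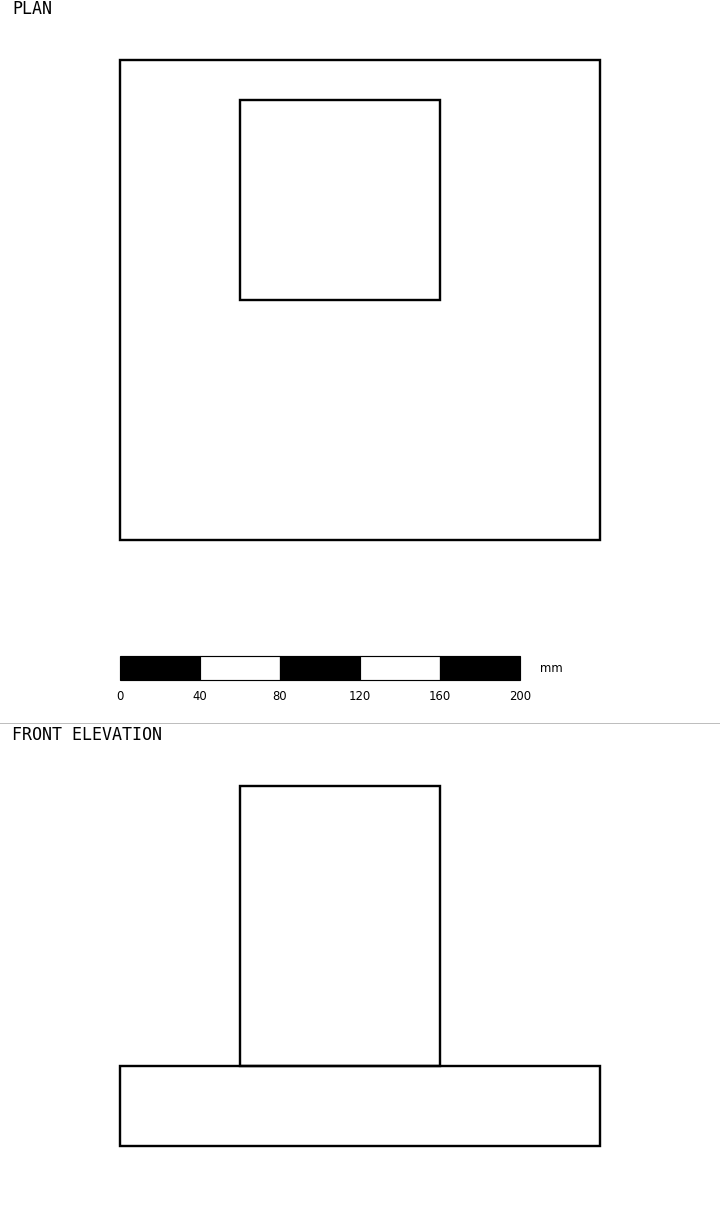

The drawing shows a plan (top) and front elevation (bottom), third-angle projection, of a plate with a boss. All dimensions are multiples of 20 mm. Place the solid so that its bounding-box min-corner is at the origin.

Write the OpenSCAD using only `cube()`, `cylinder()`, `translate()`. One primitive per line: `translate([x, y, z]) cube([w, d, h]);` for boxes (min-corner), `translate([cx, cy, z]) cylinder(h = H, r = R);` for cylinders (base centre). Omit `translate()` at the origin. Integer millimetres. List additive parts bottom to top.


cube([240, 240, 40]);
translate([60, 120, 40]) cube([100, 100, 140]);


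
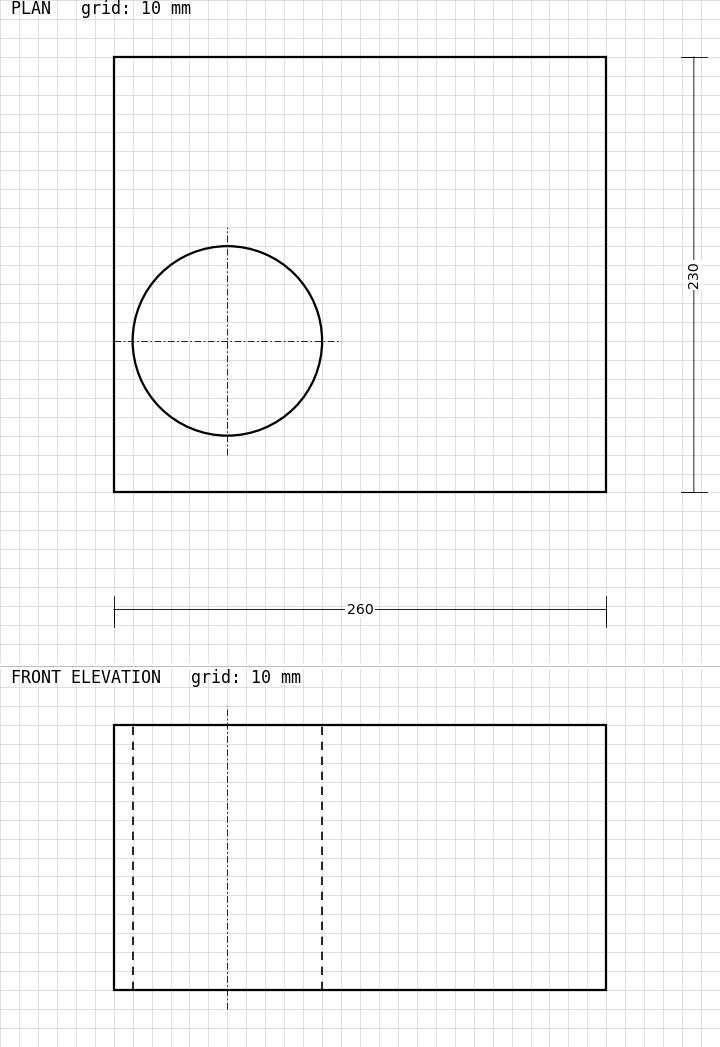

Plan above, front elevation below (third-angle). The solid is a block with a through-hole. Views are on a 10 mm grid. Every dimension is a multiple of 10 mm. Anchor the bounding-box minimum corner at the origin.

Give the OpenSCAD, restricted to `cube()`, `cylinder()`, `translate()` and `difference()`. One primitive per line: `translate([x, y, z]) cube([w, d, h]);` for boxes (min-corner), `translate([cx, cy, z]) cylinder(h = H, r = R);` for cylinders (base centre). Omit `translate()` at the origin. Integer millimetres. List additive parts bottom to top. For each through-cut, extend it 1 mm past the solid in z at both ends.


difference() {
  cube([260, 230, 140]);
  translate([60, 80, -1]) cylinder(h = 142, r = 50);
}
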